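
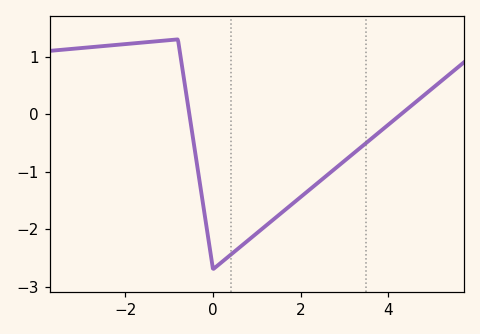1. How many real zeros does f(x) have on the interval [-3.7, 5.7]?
2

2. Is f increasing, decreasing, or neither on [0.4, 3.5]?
increasing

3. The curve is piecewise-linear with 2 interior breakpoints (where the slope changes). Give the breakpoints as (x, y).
(-0.8, 1.3); (0, -2.7)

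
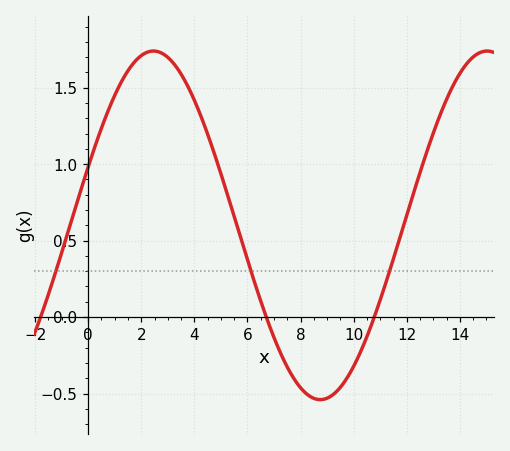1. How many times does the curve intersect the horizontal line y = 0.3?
3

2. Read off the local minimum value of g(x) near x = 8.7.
-0.54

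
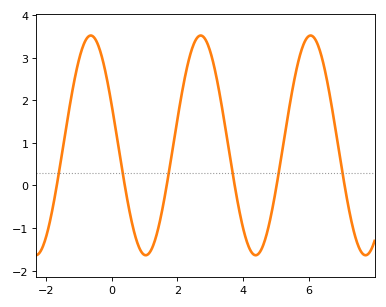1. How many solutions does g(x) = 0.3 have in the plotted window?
6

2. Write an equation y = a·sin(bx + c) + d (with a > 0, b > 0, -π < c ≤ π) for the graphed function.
y = 2.58sin(1.9x + 2.8) + 0.94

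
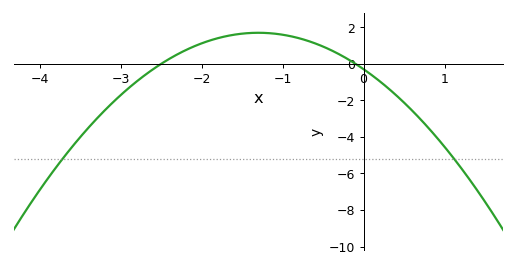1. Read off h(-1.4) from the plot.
1.69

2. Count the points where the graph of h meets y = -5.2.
2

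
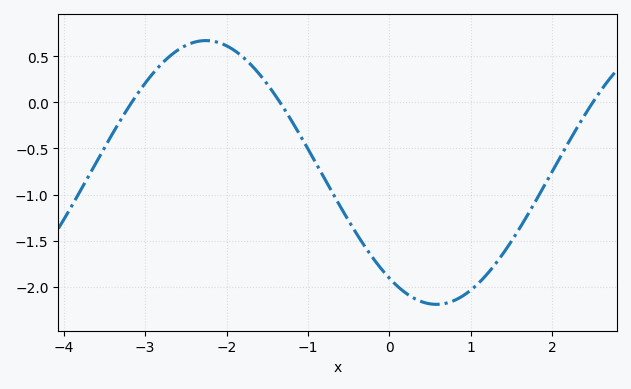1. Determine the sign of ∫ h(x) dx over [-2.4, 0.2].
negative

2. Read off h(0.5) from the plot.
-2.18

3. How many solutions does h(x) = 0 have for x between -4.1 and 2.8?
3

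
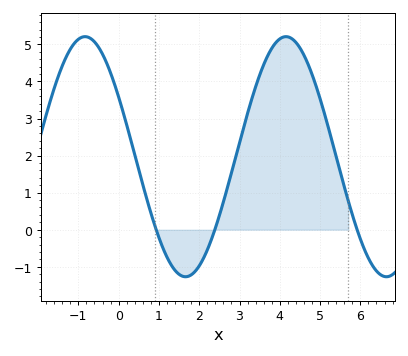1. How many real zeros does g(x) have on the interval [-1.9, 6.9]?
3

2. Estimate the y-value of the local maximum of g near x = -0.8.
5.2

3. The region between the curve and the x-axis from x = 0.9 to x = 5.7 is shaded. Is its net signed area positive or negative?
positive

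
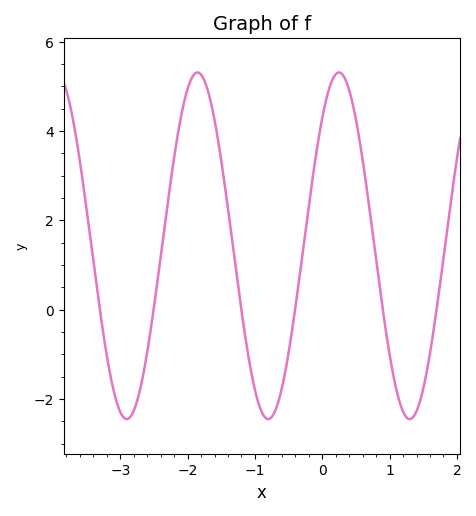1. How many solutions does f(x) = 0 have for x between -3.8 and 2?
6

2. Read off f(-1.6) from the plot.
4.2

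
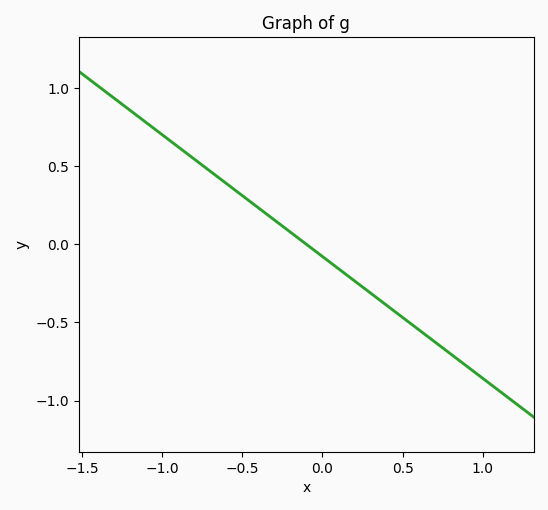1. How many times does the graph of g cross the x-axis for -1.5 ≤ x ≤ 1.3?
1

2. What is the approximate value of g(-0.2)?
0.078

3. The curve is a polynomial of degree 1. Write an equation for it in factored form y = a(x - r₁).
y = -0.78(x + 0.1)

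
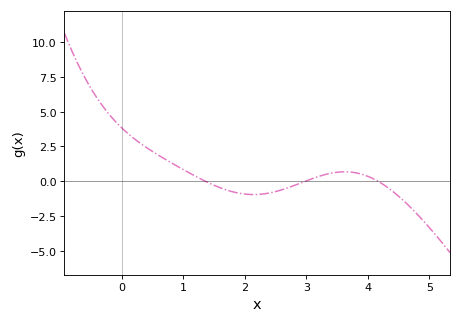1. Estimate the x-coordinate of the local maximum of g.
3.63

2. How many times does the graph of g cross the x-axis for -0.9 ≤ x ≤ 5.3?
3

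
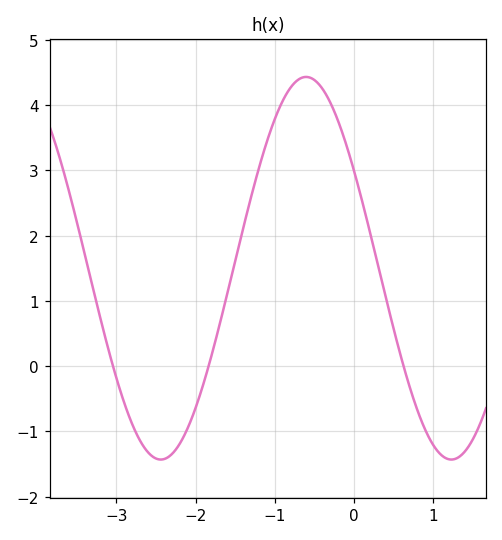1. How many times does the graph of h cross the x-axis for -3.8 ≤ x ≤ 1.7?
3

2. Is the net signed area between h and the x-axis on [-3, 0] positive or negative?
positive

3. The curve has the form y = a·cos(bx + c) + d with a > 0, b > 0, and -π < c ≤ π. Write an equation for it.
y = 2.93cos(1.71x + 1.03) + 1.5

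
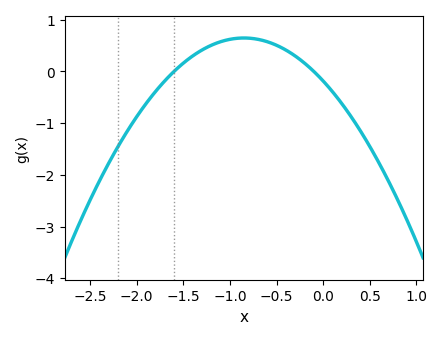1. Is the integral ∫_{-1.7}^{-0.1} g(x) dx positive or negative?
positive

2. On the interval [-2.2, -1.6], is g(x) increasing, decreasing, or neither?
increasing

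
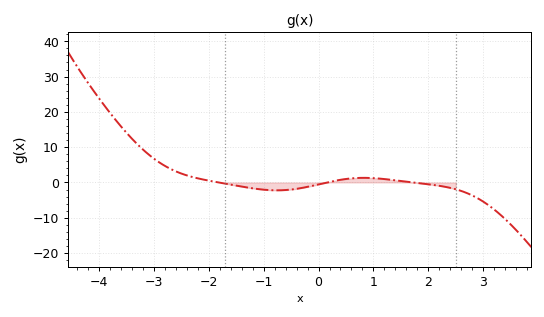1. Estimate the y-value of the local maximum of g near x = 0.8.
1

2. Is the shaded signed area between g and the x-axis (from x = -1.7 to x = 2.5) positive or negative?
negative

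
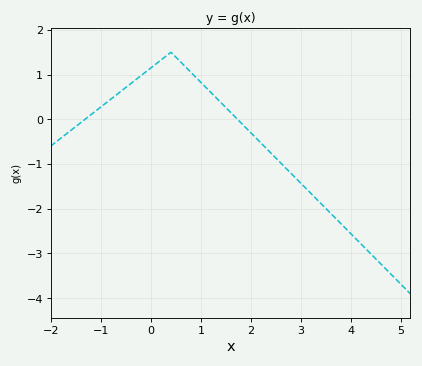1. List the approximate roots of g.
-1.32, 1.73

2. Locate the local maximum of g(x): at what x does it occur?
0.4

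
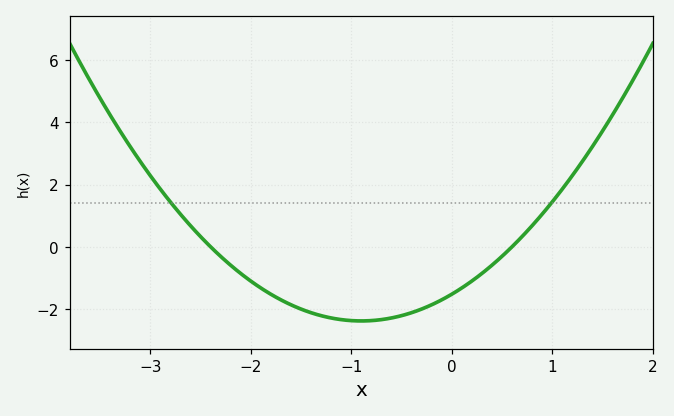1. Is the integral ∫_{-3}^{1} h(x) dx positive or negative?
negative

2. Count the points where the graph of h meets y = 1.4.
2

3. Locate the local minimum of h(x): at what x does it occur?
-0.9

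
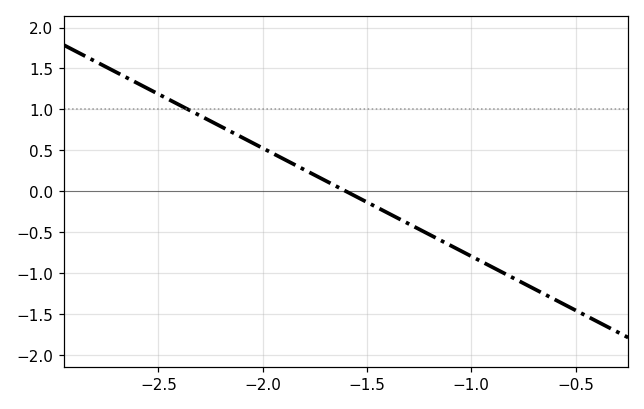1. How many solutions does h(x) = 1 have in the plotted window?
1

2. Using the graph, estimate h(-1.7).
0.15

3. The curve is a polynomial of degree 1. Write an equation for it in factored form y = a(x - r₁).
y = -1.32(x + 1.6)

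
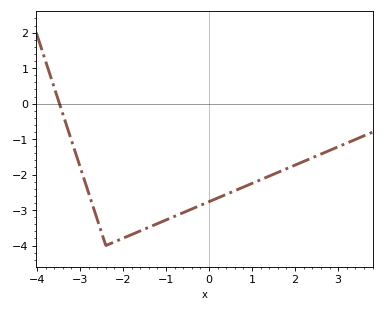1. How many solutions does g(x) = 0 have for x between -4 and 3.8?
1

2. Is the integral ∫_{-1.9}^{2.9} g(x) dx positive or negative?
negative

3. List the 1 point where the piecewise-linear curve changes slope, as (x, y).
(-2.4, -4)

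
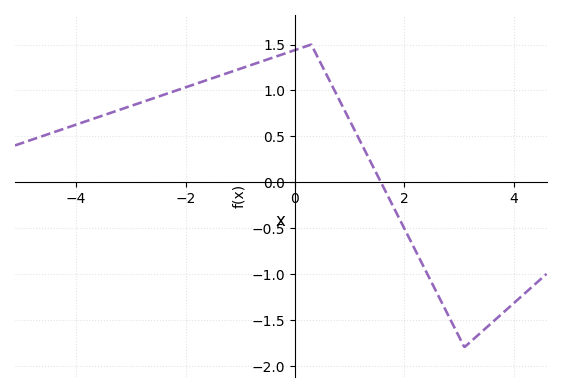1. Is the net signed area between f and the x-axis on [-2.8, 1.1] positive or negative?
positive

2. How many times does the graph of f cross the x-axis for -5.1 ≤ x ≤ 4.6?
1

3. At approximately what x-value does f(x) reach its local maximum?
0.297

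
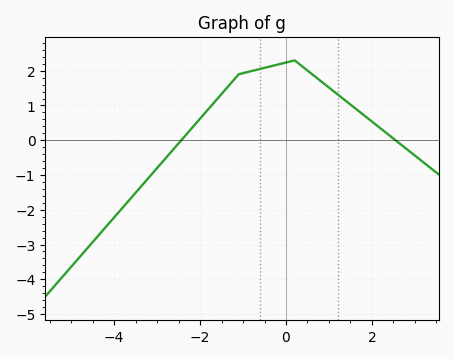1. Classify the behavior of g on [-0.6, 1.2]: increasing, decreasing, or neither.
neither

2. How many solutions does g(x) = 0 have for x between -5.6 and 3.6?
2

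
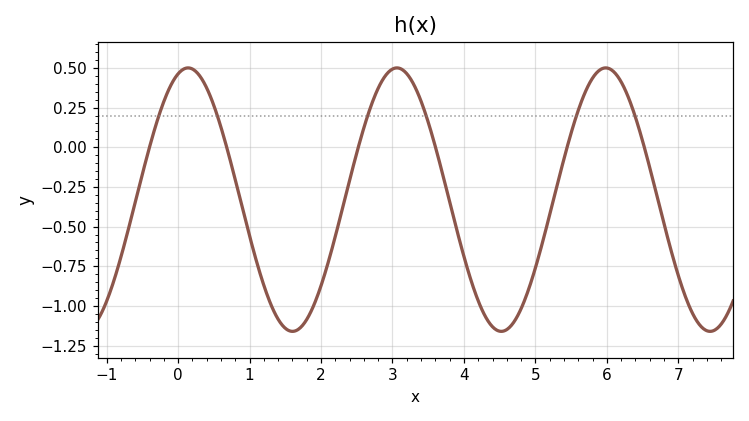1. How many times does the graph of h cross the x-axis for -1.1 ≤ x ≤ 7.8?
6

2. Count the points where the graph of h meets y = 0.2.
6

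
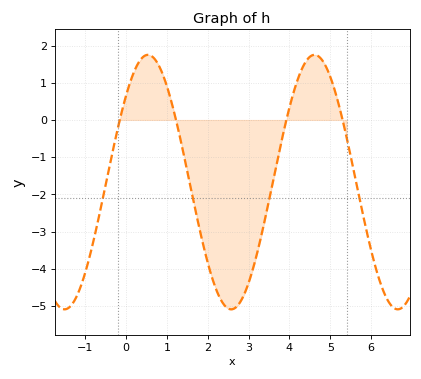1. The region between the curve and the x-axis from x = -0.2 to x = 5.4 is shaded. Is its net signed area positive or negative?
negative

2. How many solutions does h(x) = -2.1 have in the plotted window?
4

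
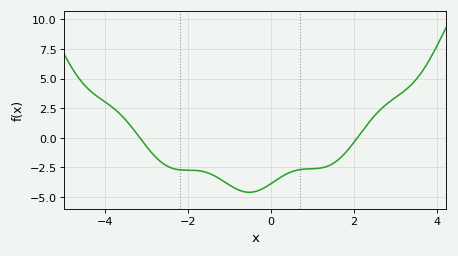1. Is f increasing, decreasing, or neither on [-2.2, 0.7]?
neither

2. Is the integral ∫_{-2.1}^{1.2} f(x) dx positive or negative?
negative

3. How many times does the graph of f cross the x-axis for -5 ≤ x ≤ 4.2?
2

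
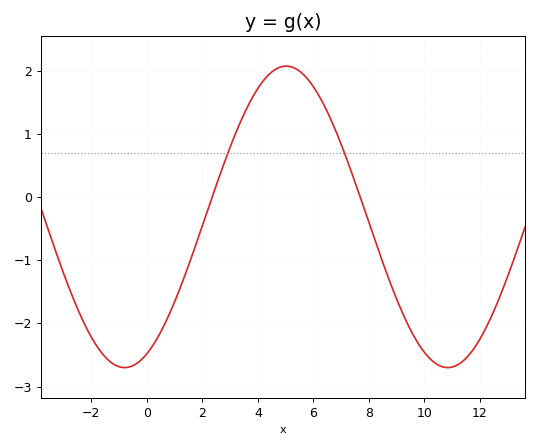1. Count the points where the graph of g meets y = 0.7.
2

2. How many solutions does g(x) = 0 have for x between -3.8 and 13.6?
2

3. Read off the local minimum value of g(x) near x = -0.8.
-2.7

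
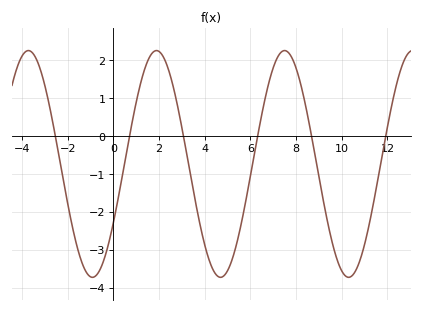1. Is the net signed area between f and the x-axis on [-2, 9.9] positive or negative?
negative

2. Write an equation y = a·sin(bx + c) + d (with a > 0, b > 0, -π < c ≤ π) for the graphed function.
y = 2.99sin(1.1x - 0.54) - 0.74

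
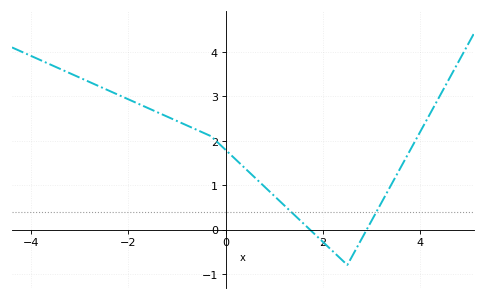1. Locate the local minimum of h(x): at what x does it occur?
2.5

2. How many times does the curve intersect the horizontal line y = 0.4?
2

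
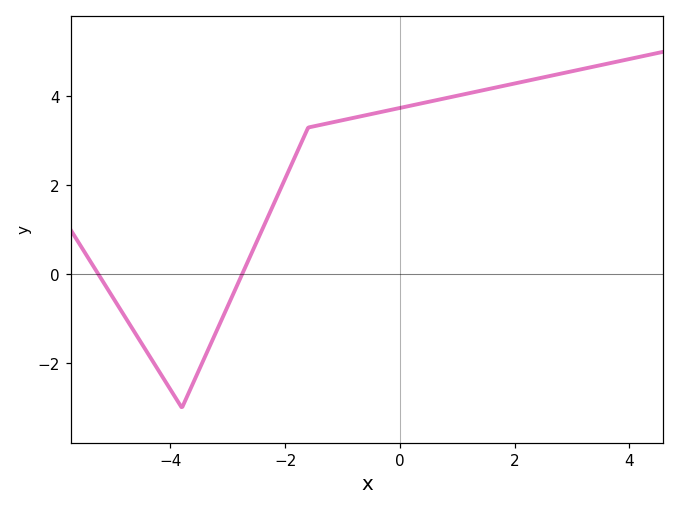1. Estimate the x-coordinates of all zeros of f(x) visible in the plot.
-5.25, -2.75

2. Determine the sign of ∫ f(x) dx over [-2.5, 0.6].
positive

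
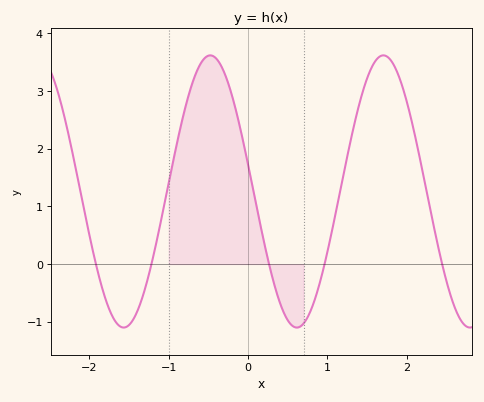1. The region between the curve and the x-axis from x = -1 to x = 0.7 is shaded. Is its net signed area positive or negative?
positive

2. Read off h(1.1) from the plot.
0.9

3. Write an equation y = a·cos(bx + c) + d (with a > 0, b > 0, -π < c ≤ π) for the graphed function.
y = 2.36cos(2.9x + 1.4) + 1.26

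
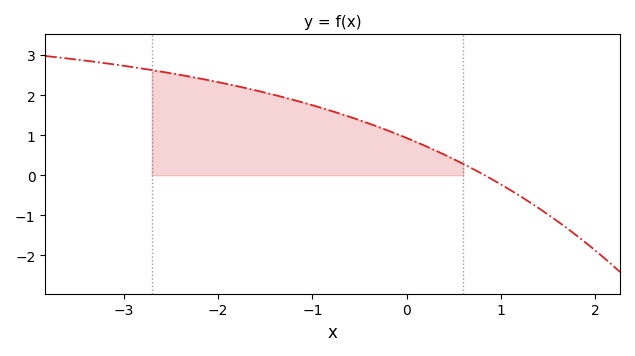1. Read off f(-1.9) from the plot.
2.3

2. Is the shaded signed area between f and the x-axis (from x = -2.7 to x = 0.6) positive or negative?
positive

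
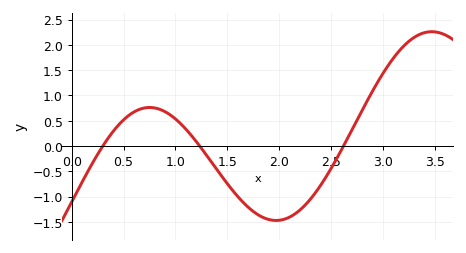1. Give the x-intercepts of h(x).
0.299, 1.23, 2.62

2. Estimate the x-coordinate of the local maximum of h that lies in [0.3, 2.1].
0.75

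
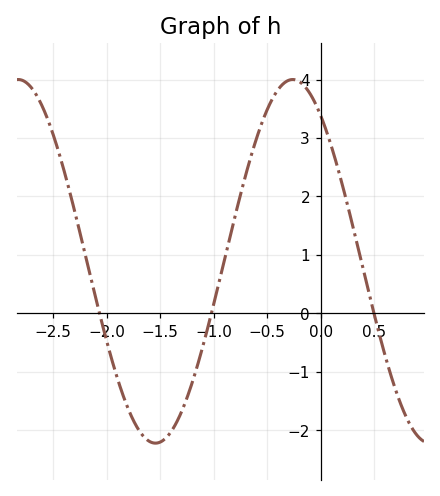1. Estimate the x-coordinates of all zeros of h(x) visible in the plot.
-2.07, -1.02, 0.498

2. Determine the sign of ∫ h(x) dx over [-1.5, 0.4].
positive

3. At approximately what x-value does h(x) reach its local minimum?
-1.54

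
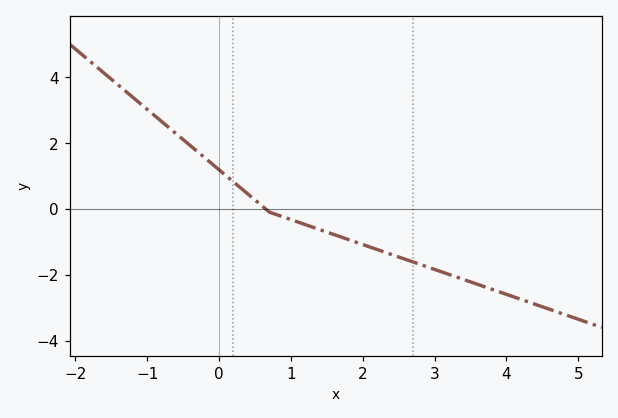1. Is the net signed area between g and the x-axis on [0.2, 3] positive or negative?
negative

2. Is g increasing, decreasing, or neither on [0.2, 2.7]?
decreasing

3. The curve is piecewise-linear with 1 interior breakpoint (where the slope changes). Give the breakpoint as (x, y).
(0.7, -0.1)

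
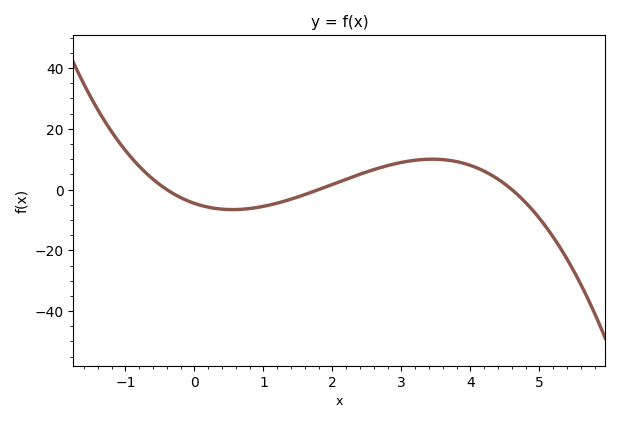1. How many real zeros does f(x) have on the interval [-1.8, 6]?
3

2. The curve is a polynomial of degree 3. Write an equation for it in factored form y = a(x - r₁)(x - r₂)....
y = -1.37(x + 0.4)(x - 1.8)(x - 4.6)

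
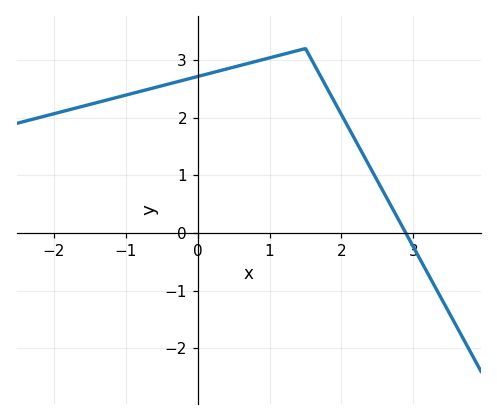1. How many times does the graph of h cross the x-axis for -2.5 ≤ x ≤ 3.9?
1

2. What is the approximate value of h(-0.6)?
2.52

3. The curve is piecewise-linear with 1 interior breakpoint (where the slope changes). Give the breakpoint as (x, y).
(1.5, 3.2)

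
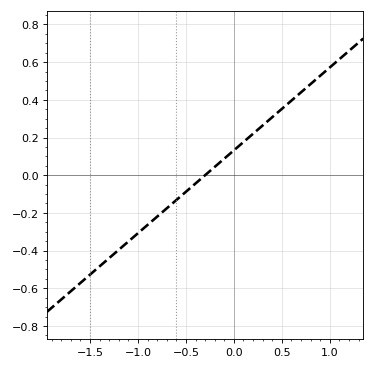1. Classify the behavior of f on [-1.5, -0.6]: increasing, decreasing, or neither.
increasing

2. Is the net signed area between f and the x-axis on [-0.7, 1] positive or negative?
positive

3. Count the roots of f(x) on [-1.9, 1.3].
1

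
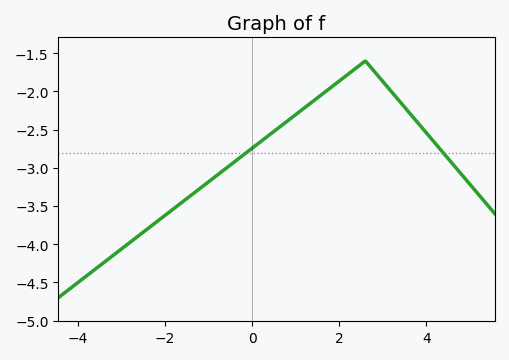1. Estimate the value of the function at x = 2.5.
-1.65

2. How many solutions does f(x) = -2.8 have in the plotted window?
2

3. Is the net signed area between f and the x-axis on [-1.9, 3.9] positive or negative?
negative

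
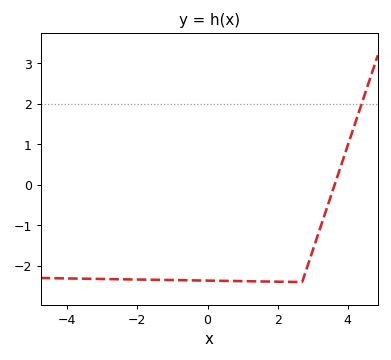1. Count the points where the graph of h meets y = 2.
1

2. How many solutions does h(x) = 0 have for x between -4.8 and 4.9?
1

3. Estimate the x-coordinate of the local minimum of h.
2.6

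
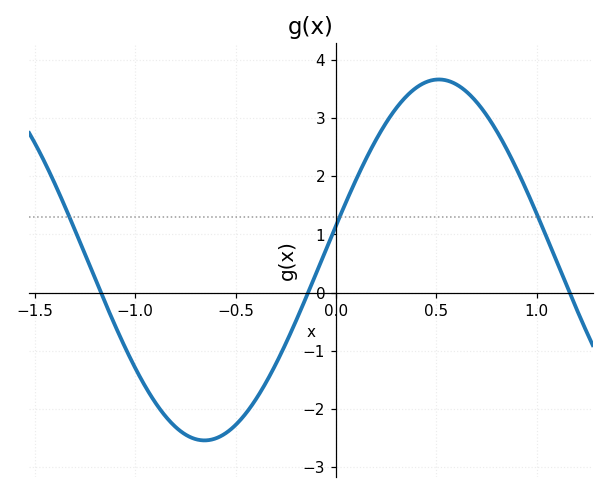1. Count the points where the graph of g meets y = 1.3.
3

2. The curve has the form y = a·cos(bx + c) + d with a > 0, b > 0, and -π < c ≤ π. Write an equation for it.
y = 3.1cos(2.7x - 1.4) + 0.56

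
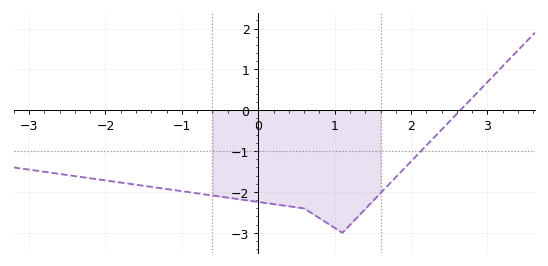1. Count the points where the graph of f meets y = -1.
1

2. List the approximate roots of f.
2.64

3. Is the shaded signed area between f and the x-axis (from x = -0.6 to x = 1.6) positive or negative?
negative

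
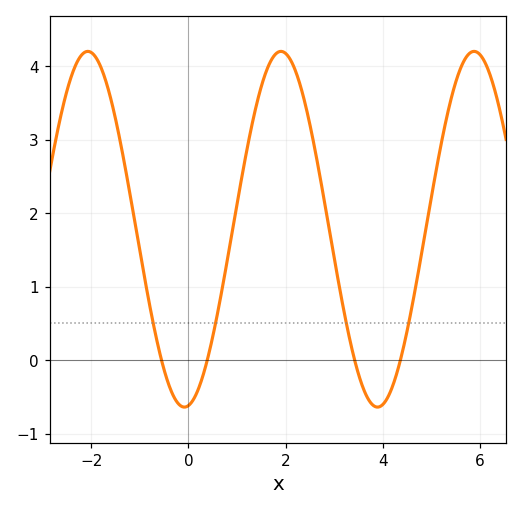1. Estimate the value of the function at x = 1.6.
3.92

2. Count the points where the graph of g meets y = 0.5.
4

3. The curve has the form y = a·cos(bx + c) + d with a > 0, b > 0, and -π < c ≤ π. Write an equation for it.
y = 2.42cos(1.58x - 3.01) + 1.78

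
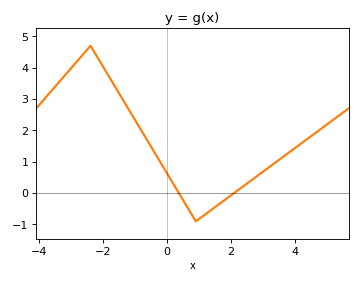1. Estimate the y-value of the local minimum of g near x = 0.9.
-0.9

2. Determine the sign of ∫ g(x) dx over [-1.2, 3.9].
positive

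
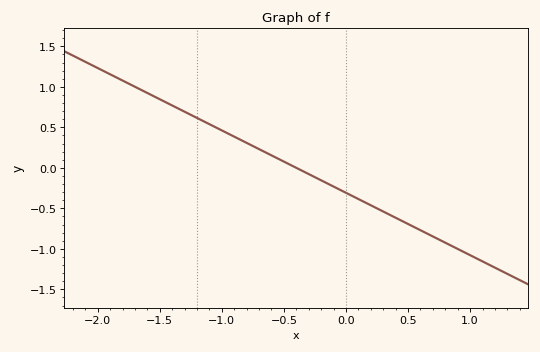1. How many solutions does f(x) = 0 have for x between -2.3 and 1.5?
1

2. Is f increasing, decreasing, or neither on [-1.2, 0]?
decreasing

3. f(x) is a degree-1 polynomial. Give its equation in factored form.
y = -0.77(x + 0.4)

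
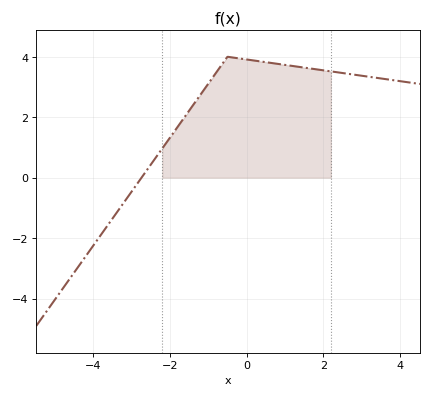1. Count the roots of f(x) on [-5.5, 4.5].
1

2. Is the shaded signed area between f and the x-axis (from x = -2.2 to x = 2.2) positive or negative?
positive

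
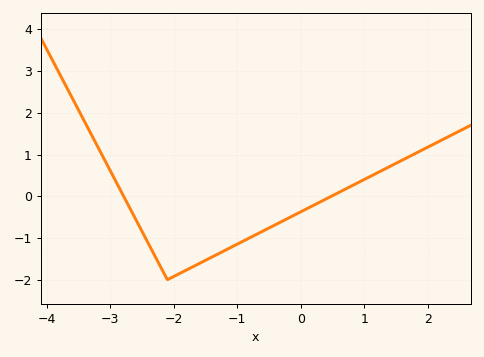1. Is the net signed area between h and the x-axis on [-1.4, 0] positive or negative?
negative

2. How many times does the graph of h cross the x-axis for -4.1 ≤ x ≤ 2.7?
2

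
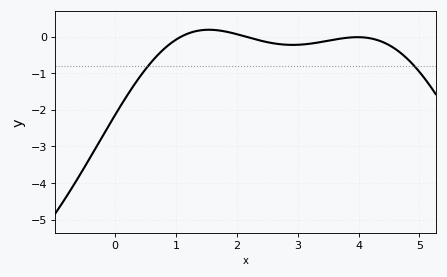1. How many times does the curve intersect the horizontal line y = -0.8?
2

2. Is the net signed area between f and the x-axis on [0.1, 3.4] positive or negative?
negative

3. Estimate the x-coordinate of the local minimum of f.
2.92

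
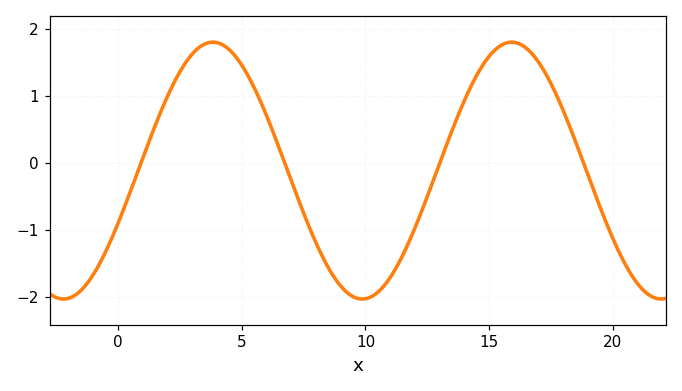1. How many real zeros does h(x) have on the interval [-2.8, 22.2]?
4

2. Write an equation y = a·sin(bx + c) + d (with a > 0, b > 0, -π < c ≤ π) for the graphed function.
y = 1.92sin(0.52x - 0.42) - 0.11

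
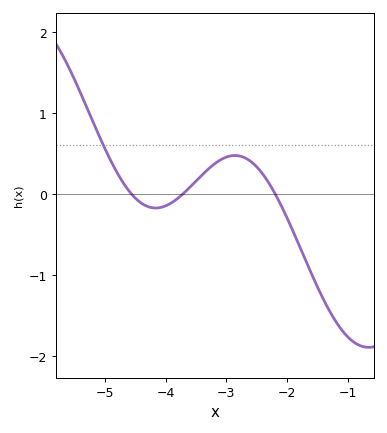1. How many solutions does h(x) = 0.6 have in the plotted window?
1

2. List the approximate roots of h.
-4.6, -3.7, -2.2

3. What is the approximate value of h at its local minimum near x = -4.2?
-0.2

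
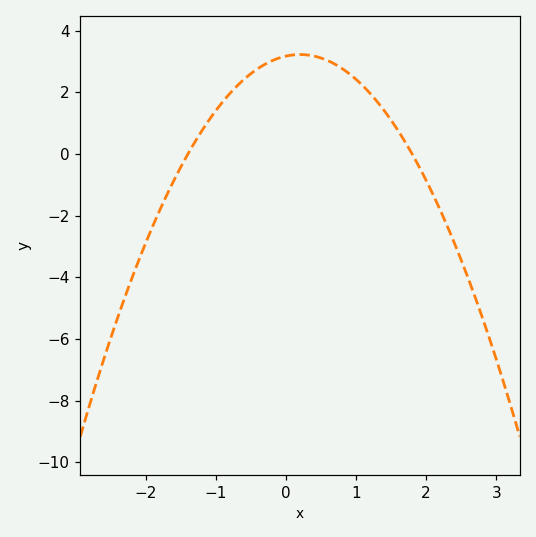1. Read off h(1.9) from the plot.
-0.4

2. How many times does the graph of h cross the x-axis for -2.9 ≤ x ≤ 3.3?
2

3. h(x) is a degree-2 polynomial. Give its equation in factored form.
y = -1.26(x + 1.4)(x - 1.8)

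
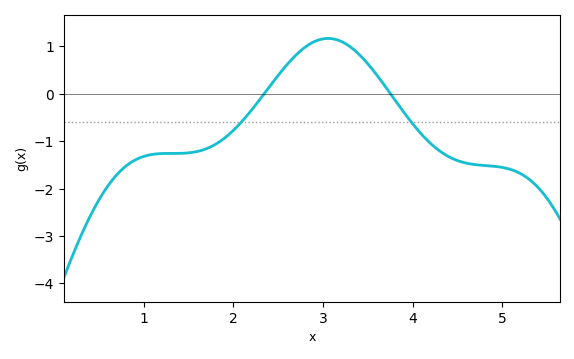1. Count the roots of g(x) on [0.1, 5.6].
2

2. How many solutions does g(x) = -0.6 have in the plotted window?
2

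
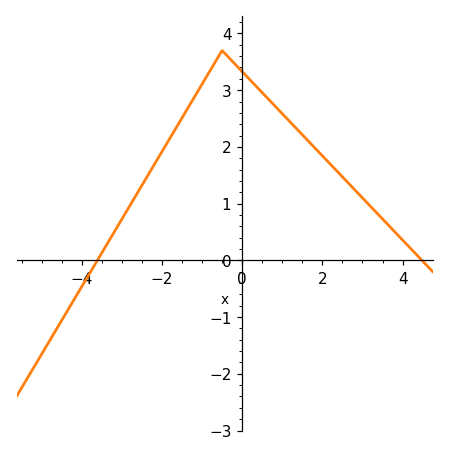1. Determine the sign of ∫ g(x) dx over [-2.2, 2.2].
positive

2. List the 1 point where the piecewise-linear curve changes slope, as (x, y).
(-0.5, 3.7)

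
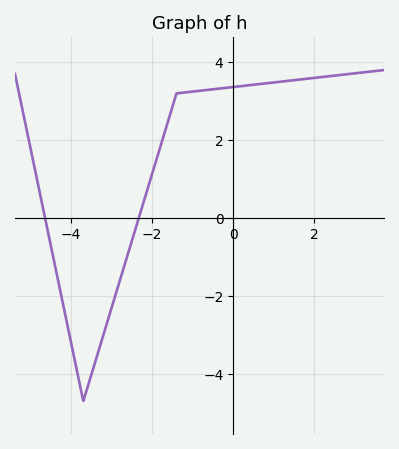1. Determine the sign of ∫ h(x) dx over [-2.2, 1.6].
positive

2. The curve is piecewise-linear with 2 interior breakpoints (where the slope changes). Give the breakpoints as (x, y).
(-3.7, -4.7); (-1.4, 3.2)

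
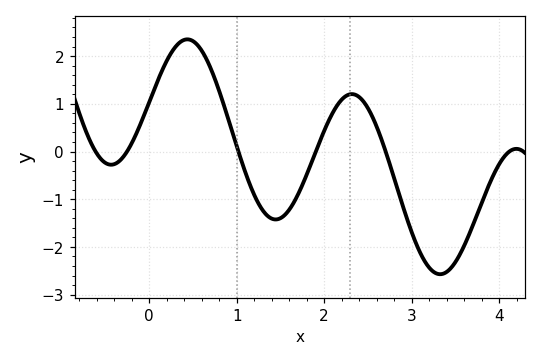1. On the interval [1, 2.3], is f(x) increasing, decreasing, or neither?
neither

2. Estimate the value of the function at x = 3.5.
-2.32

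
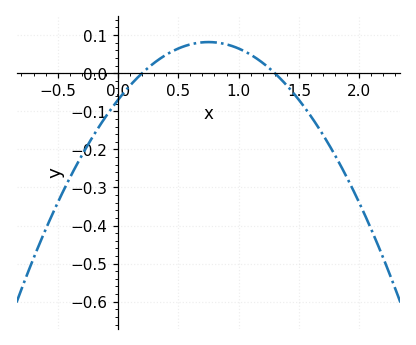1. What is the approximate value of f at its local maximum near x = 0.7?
0.08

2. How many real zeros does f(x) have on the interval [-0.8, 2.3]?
2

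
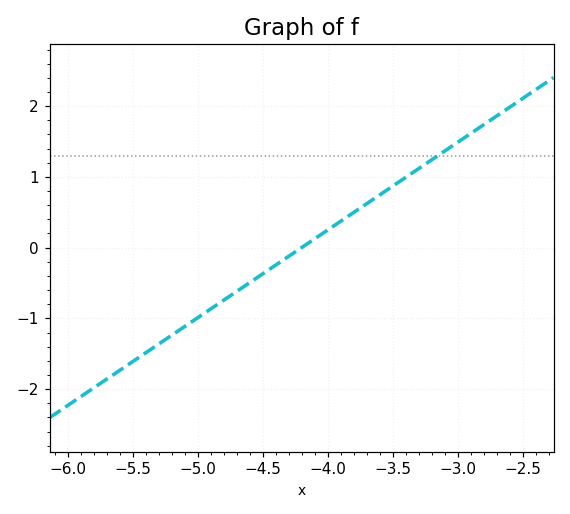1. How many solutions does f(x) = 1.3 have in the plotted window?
1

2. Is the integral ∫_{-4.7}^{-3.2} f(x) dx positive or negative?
positive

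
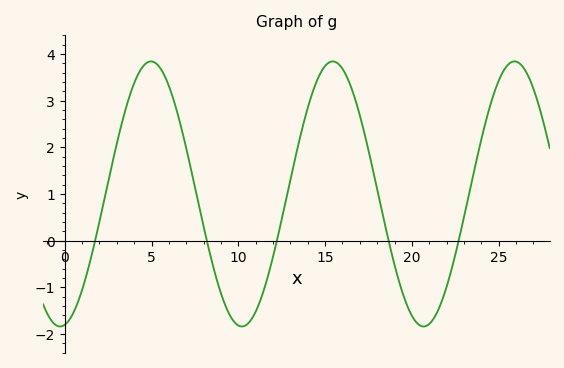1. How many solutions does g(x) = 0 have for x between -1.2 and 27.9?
5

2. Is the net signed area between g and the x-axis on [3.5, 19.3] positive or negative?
positive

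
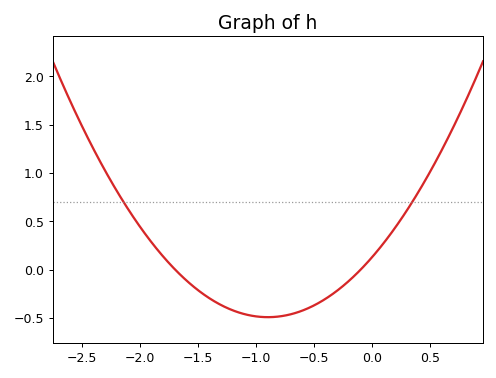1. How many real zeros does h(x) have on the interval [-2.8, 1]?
2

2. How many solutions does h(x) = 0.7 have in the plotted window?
2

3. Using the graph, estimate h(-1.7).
0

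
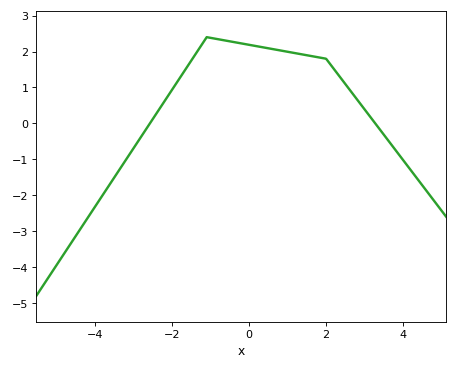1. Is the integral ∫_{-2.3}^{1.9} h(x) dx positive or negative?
positive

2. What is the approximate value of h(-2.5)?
0.1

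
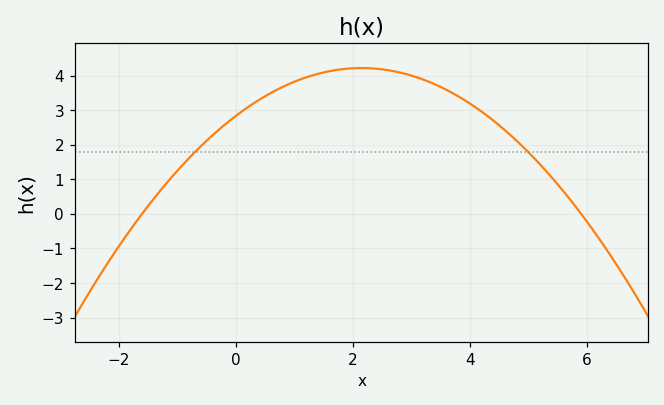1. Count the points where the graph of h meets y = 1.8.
2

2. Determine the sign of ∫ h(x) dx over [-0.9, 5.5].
positive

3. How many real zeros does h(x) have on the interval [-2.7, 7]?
2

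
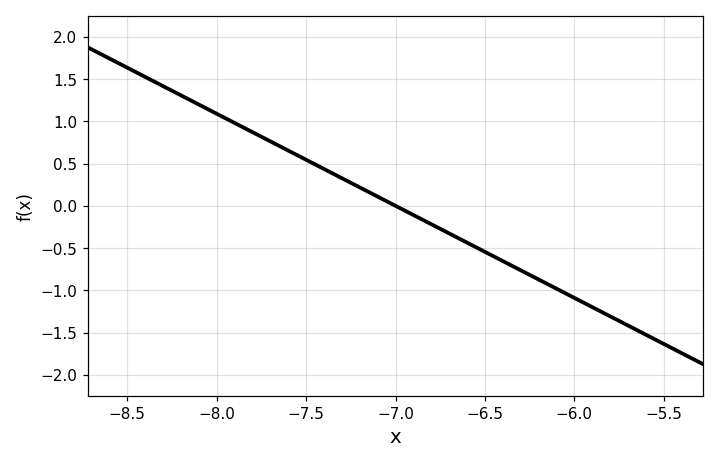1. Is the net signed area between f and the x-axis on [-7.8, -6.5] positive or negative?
positive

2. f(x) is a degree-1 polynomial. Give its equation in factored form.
y = -1.09(x + 7)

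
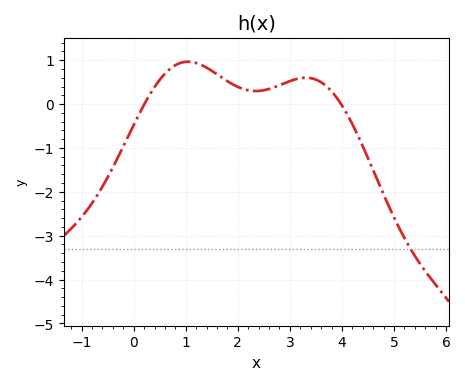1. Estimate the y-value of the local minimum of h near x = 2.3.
0.297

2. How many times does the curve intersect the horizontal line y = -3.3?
1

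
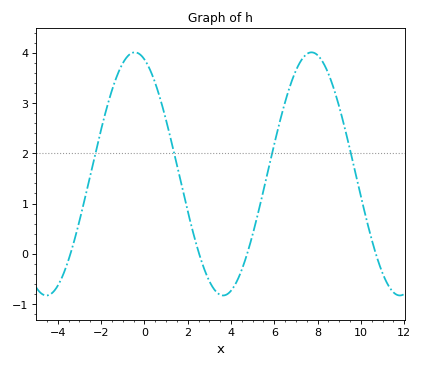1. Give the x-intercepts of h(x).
-3.41, 2.53, 4.75, 10.7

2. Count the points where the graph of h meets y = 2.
4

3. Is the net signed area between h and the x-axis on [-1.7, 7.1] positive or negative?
positive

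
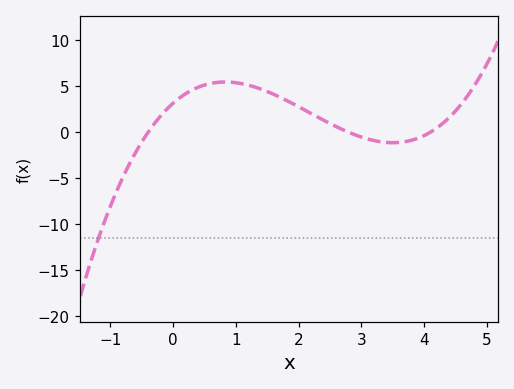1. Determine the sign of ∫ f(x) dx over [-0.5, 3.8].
positive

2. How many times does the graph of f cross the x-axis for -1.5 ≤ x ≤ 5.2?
3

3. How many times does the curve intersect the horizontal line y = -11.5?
1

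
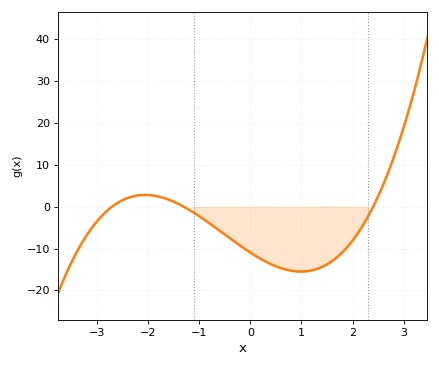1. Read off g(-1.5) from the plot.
1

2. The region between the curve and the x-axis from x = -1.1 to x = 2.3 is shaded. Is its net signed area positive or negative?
negative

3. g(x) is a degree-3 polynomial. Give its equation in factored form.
y = 1.3(x + 2.7)(x + 1.3)(x - 2.4)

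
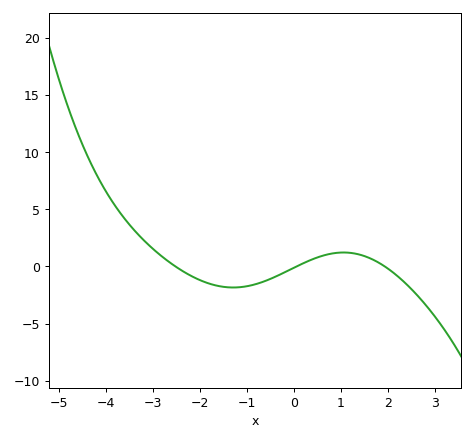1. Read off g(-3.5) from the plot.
3.5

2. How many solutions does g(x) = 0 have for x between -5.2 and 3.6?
3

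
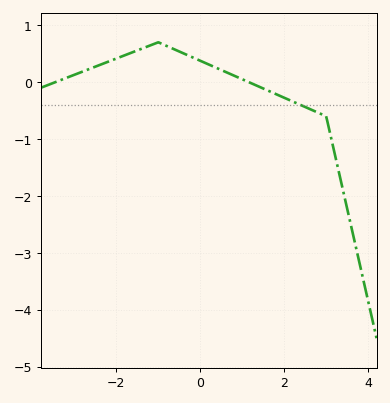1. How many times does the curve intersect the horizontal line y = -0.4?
1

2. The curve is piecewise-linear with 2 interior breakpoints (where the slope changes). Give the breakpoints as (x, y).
(-1, 0.7); (3, -0.6)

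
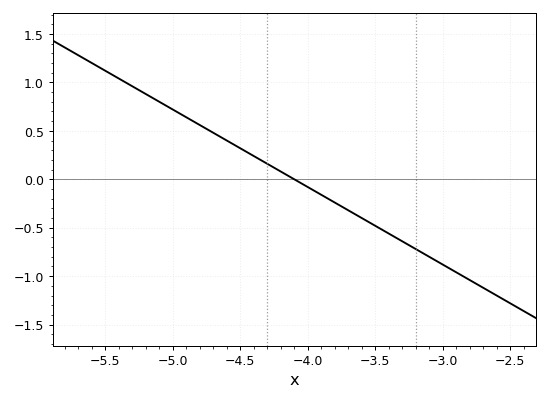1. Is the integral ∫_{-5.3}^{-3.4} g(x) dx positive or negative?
positive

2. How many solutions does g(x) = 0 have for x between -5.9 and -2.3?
1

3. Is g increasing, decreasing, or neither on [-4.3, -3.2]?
decreasing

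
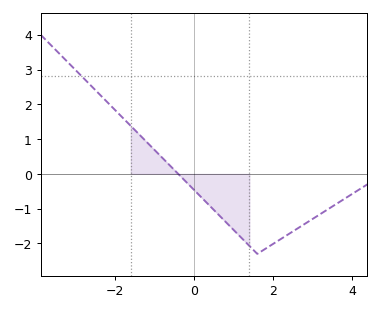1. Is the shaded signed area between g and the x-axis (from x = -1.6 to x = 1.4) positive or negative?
negative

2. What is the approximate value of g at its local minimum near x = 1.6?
-2.3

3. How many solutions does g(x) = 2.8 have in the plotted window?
1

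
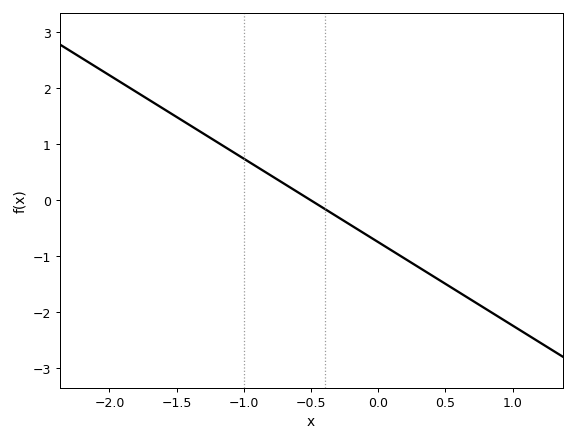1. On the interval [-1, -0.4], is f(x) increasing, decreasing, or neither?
decreasing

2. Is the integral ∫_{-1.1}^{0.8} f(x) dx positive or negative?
negative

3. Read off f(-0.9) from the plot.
0.596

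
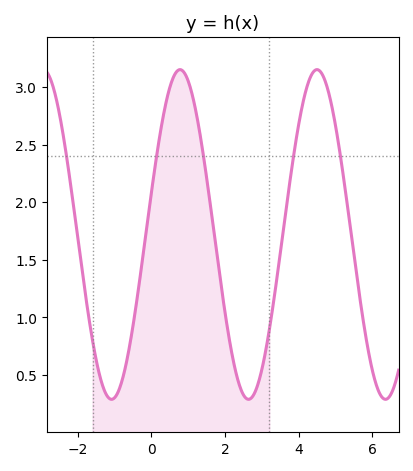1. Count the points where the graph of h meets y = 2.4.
5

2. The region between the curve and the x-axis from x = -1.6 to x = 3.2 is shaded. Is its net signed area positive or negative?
positive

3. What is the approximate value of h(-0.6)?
0.74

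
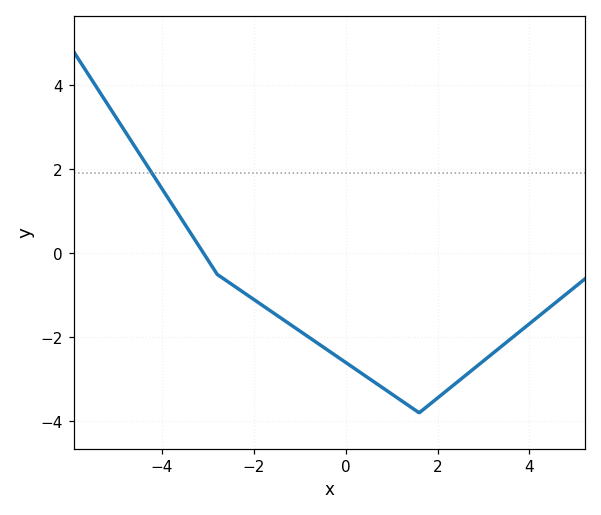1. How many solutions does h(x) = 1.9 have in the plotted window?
1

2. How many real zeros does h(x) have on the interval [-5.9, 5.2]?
1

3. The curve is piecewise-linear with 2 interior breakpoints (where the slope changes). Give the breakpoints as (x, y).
(-2.8, -0.5); (1.6, -3.8)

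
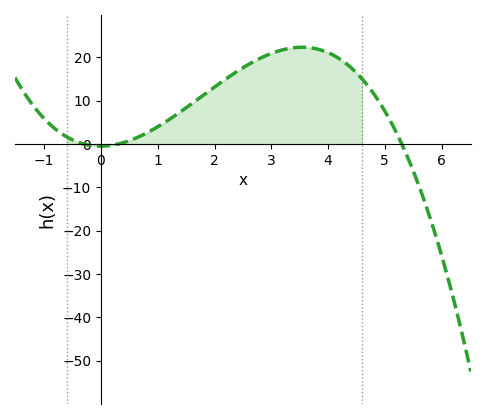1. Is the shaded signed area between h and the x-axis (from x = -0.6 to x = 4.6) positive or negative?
positive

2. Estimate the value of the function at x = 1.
3.99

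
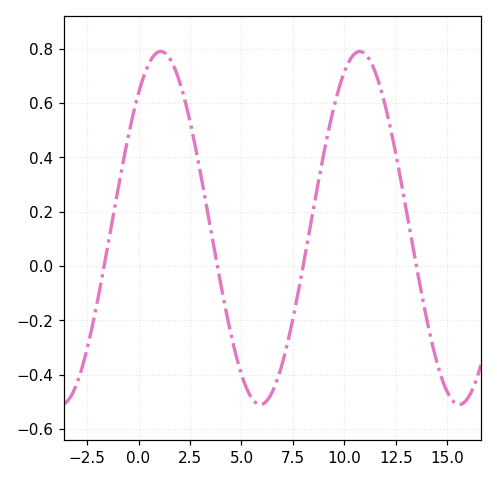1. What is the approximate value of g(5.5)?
-0.487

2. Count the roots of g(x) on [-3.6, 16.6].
4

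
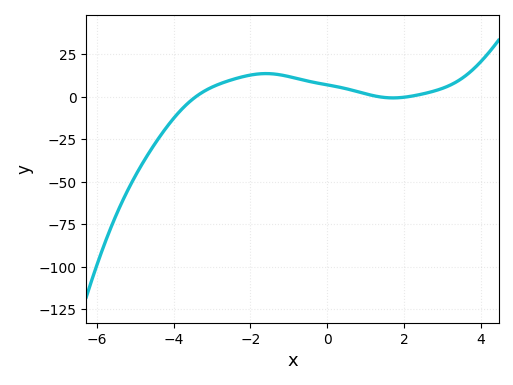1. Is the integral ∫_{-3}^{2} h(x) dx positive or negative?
positive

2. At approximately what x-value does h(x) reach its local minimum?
1.8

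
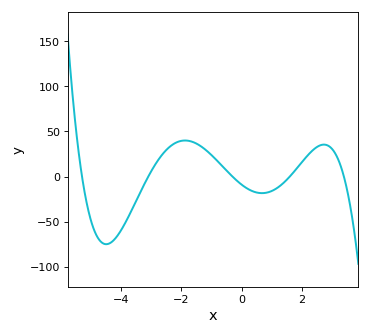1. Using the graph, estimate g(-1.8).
40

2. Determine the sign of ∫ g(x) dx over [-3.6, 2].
positive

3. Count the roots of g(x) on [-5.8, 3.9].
5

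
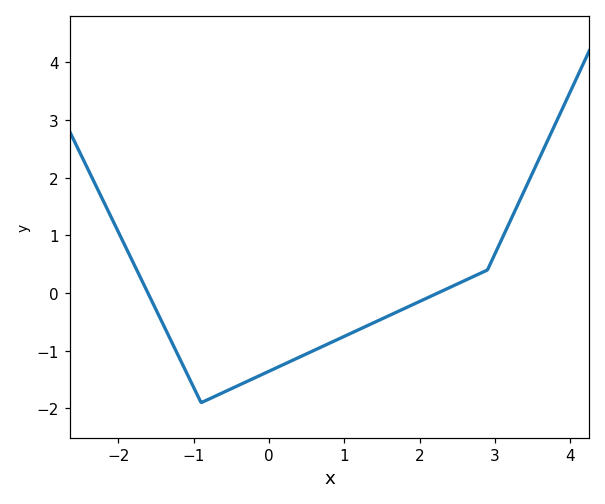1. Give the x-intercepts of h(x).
-1.61, 2.24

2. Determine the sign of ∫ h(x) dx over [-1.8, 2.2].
negative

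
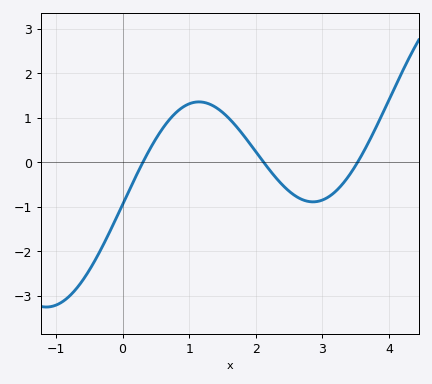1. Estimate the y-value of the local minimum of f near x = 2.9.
-0.886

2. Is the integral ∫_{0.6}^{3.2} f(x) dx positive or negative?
positive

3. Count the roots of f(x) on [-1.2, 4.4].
3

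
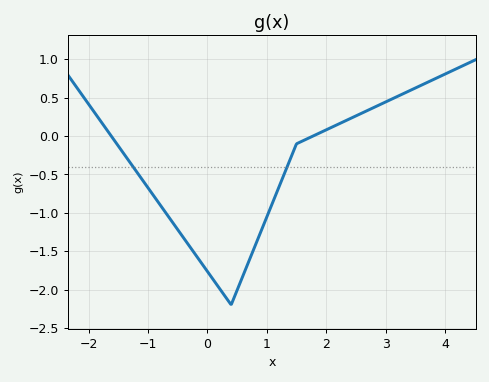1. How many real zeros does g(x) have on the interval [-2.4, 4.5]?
2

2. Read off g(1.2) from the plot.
-0.65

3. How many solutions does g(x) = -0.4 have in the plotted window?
2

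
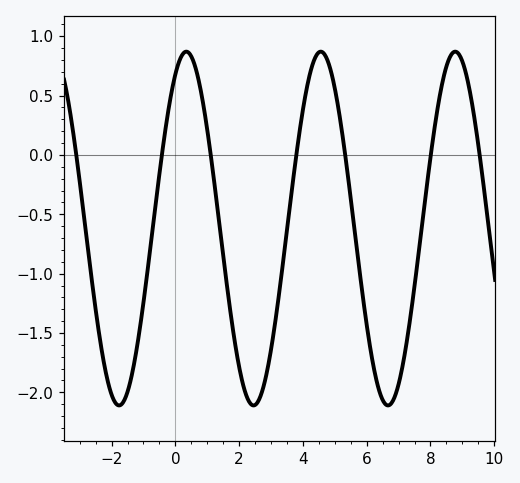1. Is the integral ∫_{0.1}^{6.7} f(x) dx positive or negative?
negative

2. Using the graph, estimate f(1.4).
-0.625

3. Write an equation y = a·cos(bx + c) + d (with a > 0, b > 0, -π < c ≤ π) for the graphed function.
y = 1.49cos(1.49x - 0.512) - 0.62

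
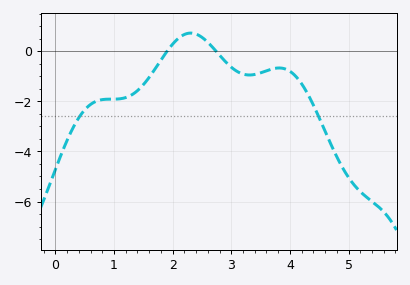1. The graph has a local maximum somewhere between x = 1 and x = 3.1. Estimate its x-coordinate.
2.3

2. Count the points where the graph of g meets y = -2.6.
2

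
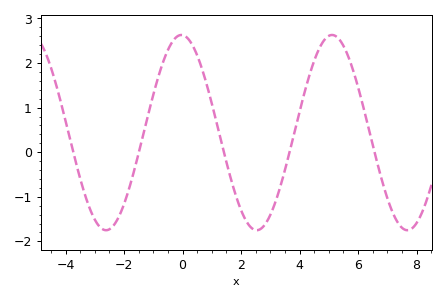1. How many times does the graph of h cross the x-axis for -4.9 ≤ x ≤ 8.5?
5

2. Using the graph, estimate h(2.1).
-1.5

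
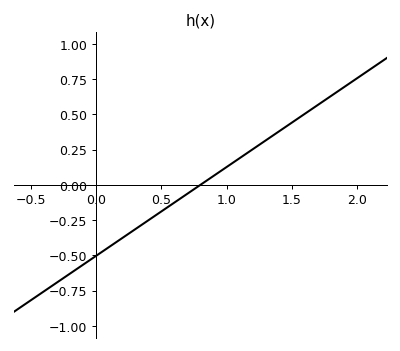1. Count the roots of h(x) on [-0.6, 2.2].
1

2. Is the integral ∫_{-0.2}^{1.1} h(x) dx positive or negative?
negative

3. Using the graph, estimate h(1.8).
0.65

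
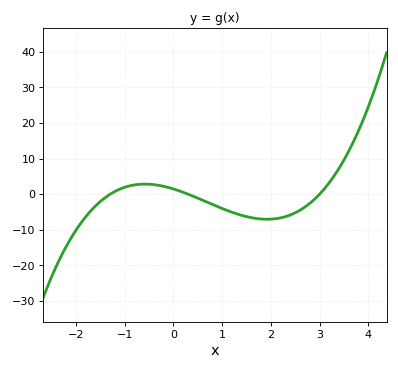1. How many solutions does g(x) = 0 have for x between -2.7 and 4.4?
3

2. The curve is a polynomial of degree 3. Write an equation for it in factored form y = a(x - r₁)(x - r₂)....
y = 1.25(x + 1.3)(x - 0.3)(x - 3)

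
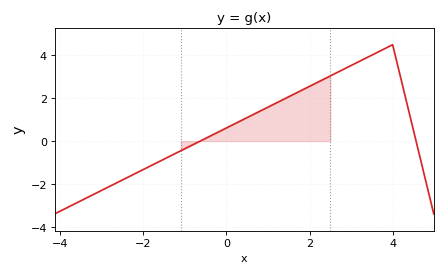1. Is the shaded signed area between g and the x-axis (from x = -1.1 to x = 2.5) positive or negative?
positive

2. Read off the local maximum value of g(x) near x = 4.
4.4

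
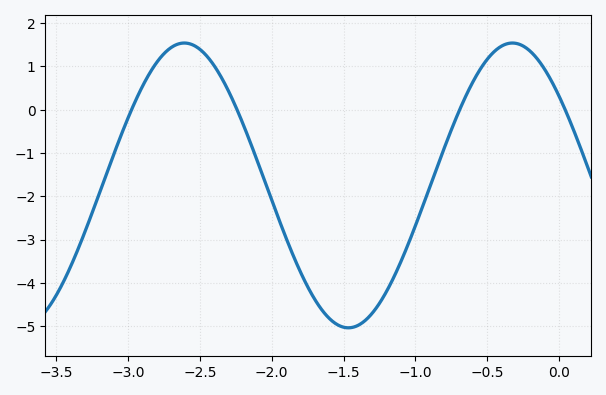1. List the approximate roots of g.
-3, -2.2, -0.7, 0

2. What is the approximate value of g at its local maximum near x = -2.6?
1.5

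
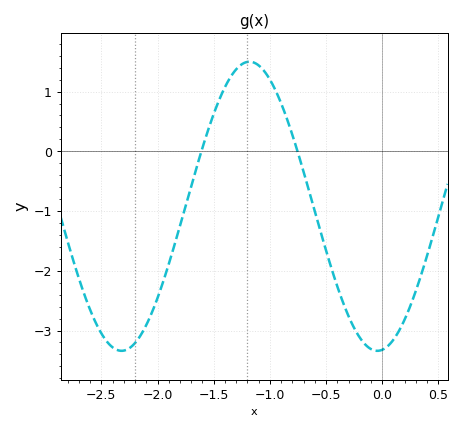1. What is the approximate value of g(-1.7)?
-0.6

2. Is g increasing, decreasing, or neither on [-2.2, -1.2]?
increasing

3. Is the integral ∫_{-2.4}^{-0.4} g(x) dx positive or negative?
negative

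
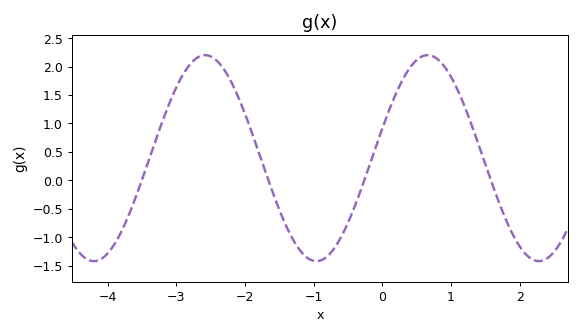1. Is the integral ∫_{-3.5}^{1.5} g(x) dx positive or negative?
positive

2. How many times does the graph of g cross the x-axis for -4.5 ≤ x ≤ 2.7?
4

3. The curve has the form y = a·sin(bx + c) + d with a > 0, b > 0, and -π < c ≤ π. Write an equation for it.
y = 1.81sin(1.9x + 0.29) + 0.39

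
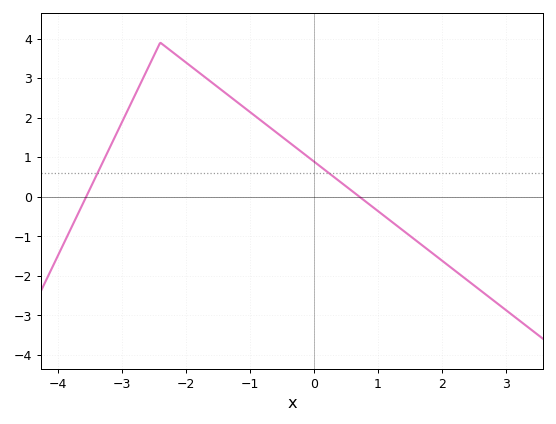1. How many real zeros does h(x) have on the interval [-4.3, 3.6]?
2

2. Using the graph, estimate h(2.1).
-1.7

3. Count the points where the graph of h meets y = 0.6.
2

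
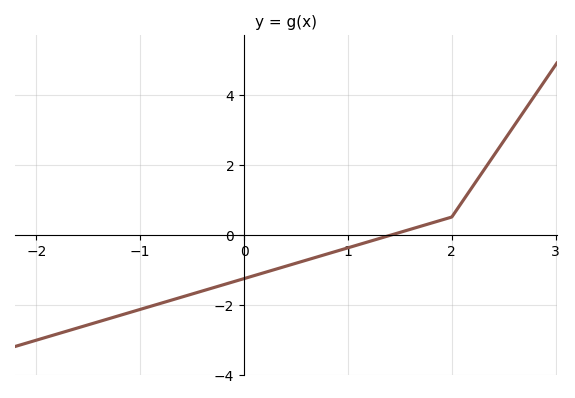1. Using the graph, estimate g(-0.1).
-1.4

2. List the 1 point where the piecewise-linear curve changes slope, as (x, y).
(2, 0.5)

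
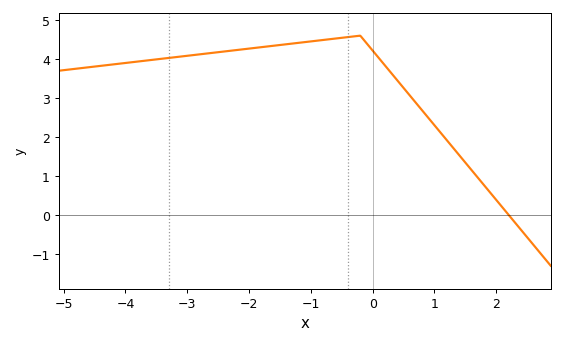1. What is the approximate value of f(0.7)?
2.88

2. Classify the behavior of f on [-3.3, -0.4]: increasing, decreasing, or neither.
increasing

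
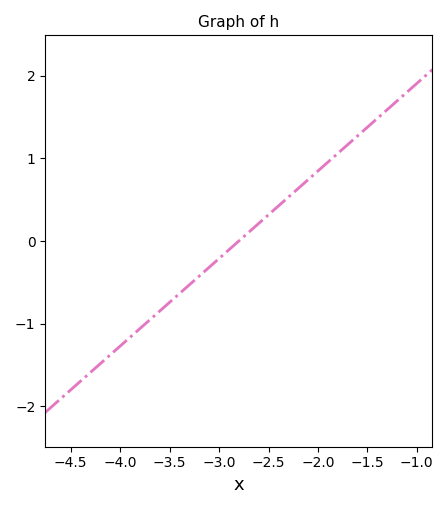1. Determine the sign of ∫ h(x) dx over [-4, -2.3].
negative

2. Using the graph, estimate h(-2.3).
0.5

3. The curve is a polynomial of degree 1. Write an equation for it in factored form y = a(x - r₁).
y = 1.06(x + 2.8)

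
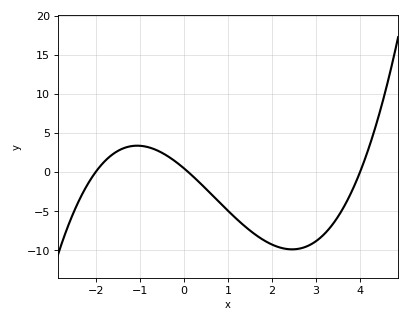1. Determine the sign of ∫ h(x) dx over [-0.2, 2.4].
negative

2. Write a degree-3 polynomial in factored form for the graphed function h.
y = 0.61(x + 2)(x - 0.1)(x - 4)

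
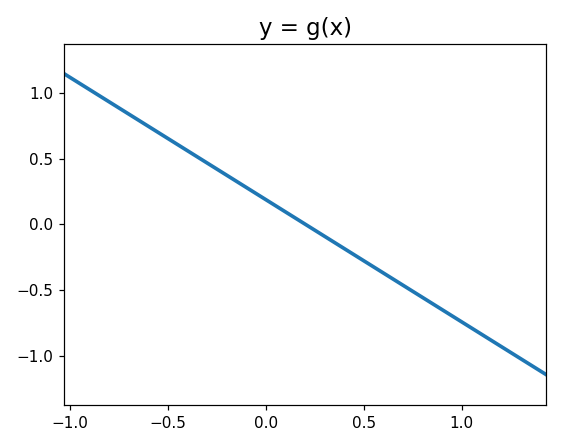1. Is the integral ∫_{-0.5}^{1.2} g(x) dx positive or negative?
negative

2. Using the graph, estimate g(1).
-0.75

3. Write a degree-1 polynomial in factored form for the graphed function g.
y = -0.93(x - 0.2)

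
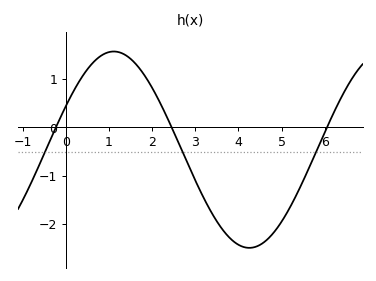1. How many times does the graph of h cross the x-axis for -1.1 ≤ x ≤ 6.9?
3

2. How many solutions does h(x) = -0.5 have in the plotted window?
3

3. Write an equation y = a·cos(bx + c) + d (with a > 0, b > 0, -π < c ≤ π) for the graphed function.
y = 2.03cos(1x - 1.11) - 0.46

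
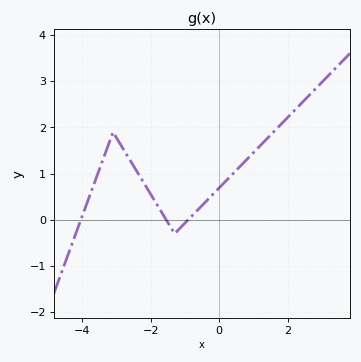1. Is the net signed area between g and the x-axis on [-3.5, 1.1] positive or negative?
positive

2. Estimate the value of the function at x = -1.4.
-0.2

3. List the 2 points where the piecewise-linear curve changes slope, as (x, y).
(-3.1, 1.9); (-1.3, -0.3)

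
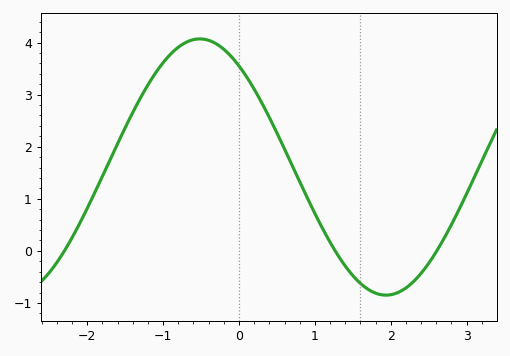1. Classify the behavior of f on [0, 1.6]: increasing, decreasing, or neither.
decreasing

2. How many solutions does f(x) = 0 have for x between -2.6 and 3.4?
3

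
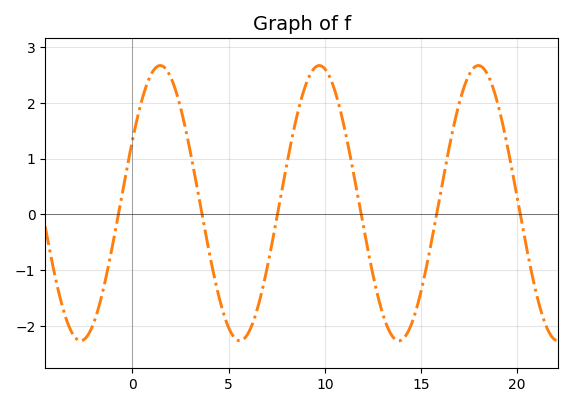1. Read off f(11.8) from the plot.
0.2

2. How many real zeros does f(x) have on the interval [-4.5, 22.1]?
6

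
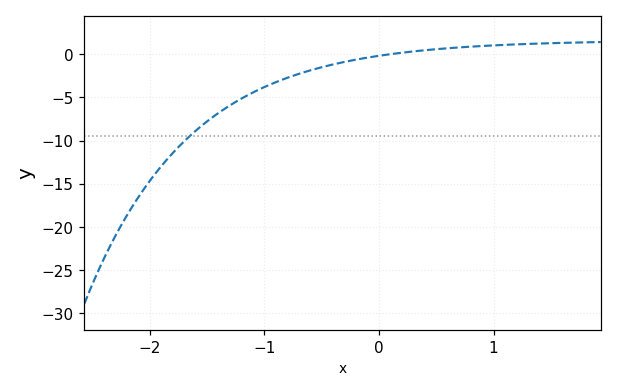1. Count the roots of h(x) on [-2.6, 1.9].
1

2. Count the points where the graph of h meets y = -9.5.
1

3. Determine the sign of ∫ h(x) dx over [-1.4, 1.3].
negative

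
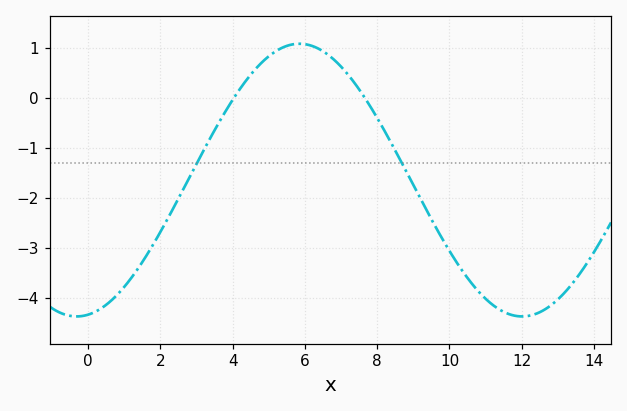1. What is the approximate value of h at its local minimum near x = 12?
-4.36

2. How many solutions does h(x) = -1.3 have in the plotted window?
2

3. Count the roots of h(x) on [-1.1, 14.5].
2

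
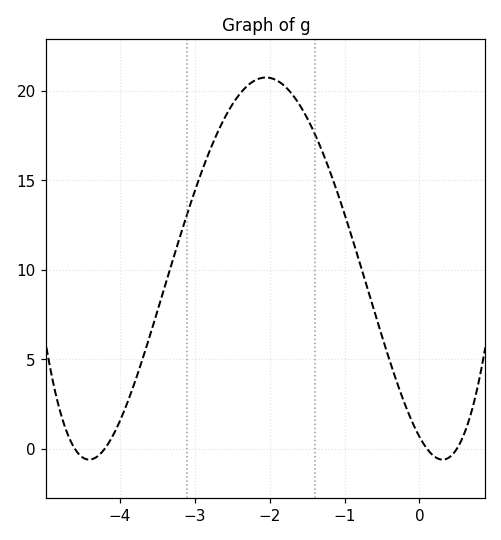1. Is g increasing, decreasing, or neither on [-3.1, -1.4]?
neither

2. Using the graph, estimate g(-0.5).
6.5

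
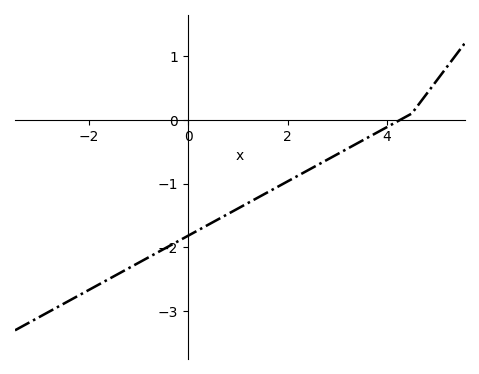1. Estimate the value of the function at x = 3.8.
-0.2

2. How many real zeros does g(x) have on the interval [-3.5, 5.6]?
1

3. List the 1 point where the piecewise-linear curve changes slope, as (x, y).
(4.5, 0.1)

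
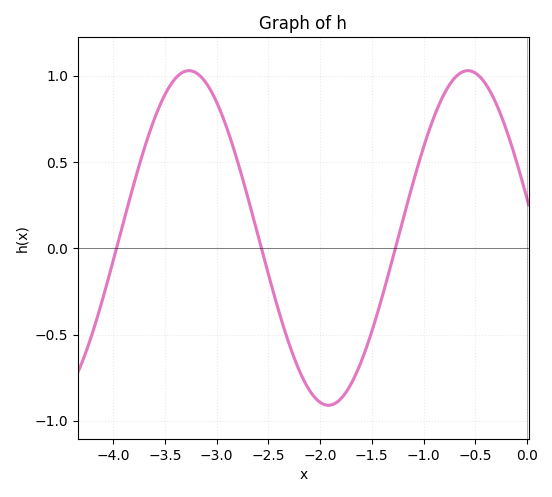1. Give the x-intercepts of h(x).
-3.97, -2.57, -1.27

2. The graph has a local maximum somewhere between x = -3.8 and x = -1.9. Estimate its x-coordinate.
-3.27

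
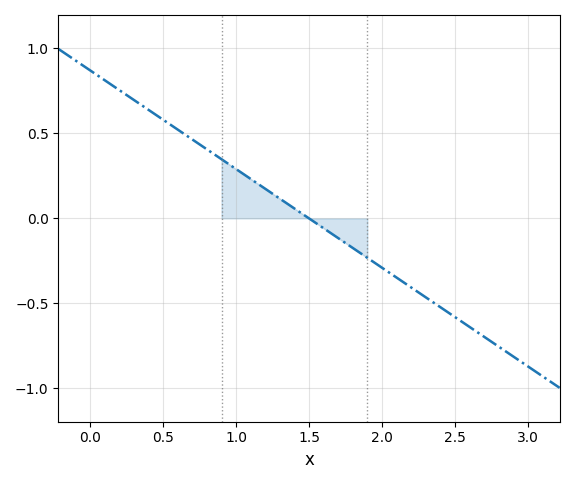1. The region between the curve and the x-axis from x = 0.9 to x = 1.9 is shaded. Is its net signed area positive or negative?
positive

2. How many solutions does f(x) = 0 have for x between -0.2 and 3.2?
1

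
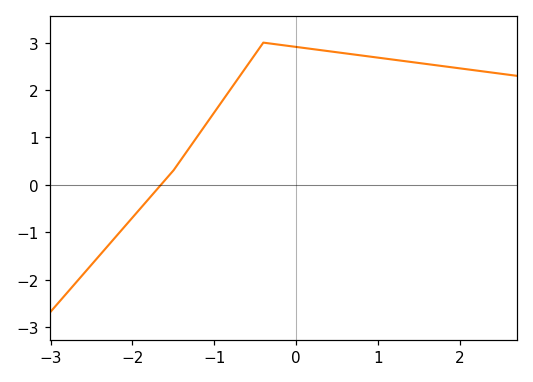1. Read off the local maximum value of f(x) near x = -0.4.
3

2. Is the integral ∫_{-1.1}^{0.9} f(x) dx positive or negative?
positive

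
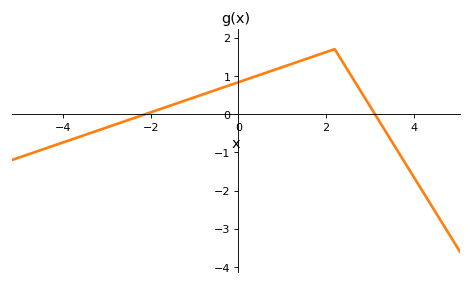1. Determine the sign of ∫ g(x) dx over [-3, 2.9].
positive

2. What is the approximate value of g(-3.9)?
-0.7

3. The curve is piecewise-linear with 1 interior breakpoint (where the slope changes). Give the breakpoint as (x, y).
(2.2, 1.7)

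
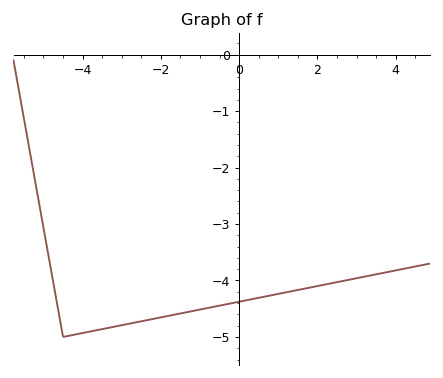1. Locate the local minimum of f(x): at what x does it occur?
-4.4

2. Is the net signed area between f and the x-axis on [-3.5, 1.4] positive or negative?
negative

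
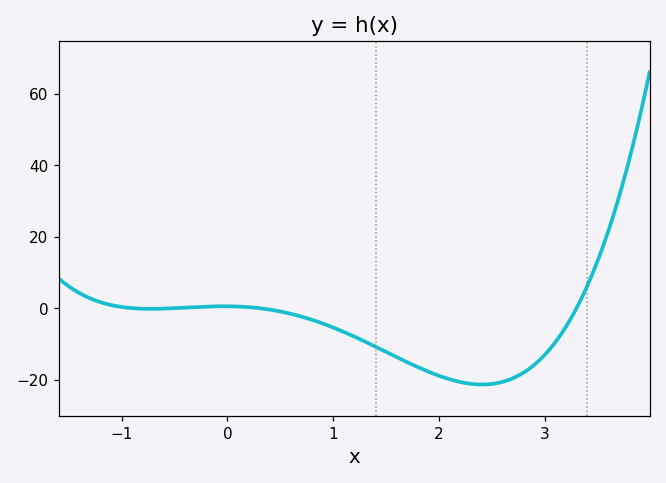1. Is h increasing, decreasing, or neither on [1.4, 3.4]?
neither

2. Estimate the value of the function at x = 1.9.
-17.8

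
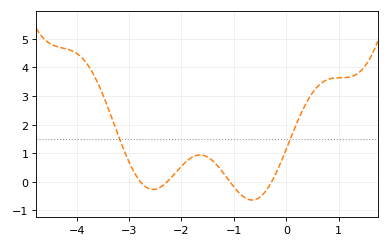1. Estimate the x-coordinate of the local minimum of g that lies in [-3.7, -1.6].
-2.5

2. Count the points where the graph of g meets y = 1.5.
2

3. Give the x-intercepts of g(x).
-2.8, -2.3, -1.1, -0.3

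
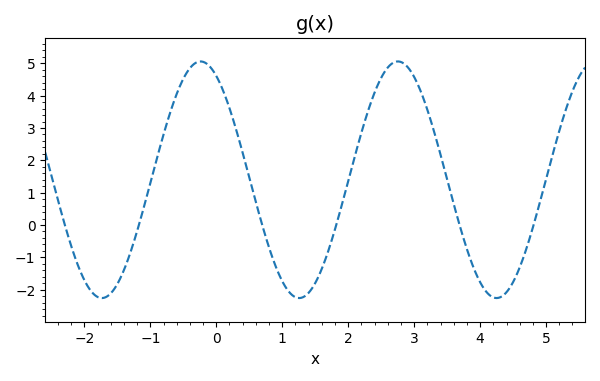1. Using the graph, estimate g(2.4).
4.1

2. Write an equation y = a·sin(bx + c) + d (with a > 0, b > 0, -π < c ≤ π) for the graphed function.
y = 3.66sin(2.1x + 2.1) + 1.4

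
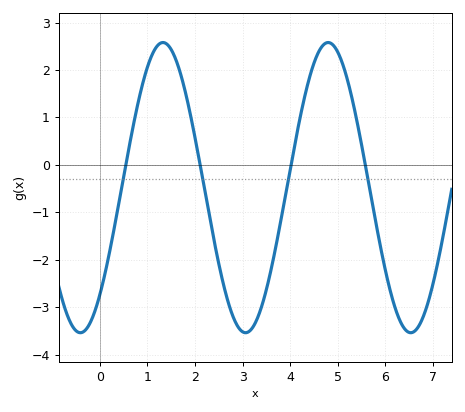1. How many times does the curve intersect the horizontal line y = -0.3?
4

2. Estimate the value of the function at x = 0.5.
-0.3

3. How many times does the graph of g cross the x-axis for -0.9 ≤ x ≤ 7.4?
4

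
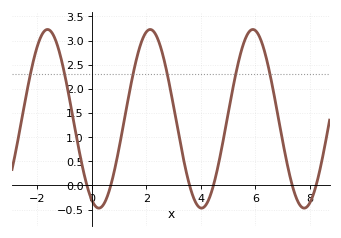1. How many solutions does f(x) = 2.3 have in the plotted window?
6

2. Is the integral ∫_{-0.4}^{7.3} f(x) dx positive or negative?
positive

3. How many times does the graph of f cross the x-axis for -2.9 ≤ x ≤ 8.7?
6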